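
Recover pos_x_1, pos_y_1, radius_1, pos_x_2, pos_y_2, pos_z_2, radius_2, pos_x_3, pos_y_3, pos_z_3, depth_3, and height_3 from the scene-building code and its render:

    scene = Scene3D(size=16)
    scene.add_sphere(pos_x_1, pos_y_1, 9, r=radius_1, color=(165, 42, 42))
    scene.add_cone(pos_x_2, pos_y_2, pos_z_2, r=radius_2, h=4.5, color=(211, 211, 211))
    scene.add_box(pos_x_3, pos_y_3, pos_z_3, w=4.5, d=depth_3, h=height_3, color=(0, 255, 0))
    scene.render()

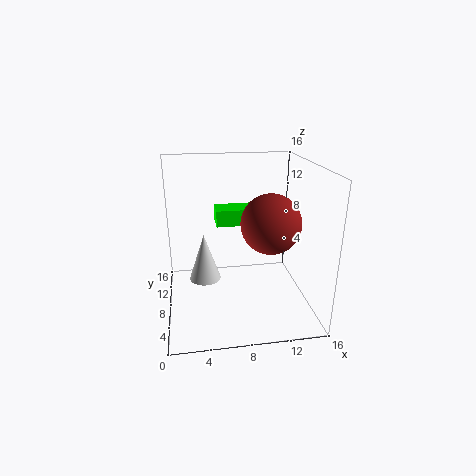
pos_x_1 = 12; pos_y_1 = 9; radius_1 = 3.5; pos_x_2 = 4; pos_y_2 = 3.5; pos_z_2 = 6; radius_2 = 1.5; pos_x_3 = 6; pos_y_3 = 11.5; pos_z_3 = 8; depth_3 = 3; height_3 = 2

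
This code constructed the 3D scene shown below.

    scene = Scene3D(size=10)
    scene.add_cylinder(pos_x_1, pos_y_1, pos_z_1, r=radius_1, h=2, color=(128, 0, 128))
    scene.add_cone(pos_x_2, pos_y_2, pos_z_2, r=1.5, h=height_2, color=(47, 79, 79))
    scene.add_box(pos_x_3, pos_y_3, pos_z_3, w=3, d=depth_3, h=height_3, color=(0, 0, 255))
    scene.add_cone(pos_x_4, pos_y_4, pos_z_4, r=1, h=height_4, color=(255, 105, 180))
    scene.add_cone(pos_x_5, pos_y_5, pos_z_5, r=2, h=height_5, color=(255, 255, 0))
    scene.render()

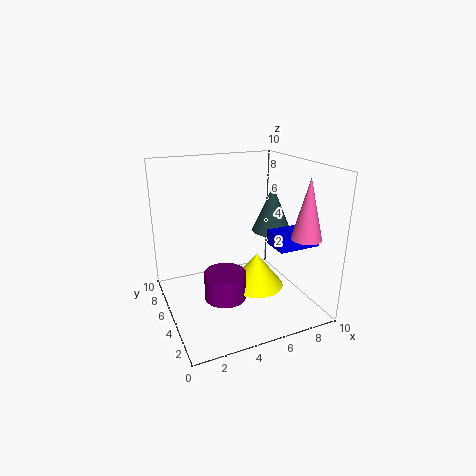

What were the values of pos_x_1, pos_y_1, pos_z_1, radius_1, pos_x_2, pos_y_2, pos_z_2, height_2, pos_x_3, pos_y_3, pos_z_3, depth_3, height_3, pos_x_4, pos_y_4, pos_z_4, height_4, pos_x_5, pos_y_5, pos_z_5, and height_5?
pos_x_1 = 4; pos_y_1 = 5; pos_z_1 = 0.5; radius_1 = 1.5; pos_x_2 = 8.5; pos_y_2 = 6.5; pos_z_2 = 4.5; height_2 = 3.5; pos_x_3 = 7; pos_y_3 = 2.5; pos_z_3 = 4.5; depth_3 = 2; height_3 = 1; pos_x_4 = 8.5; pos_y_4 = 2; pos_z_4 = 5.5; height_4 = 4; pos_x_5 = 6.5; pos_y_5 = 5; pos_z_5 = 1; height_5 = 2.5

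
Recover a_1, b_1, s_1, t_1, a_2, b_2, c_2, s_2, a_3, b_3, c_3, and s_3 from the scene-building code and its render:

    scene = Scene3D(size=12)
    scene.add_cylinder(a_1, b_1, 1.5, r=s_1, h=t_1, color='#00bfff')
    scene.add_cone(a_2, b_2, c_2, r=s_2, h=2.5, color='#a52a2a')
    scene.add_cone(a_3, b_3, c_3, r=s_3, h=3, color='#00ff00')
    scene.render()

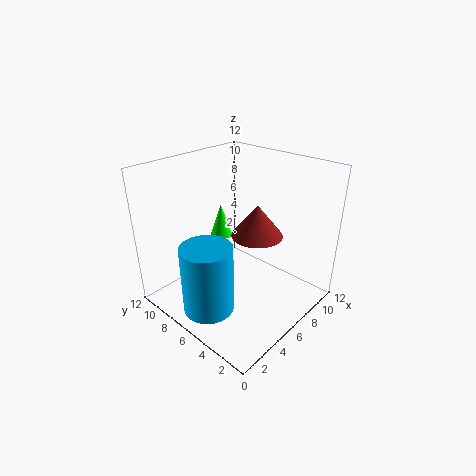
a_1 = 2; b_1 = 5.5; s_1 = 2; t_1 = 5.5; a_2 = 6; b_2 = 4; c_2 = 7; s_2 = 2; a_3 = 7.5; b_3 = 9.5; c_3 = 4.5; s_3 = 1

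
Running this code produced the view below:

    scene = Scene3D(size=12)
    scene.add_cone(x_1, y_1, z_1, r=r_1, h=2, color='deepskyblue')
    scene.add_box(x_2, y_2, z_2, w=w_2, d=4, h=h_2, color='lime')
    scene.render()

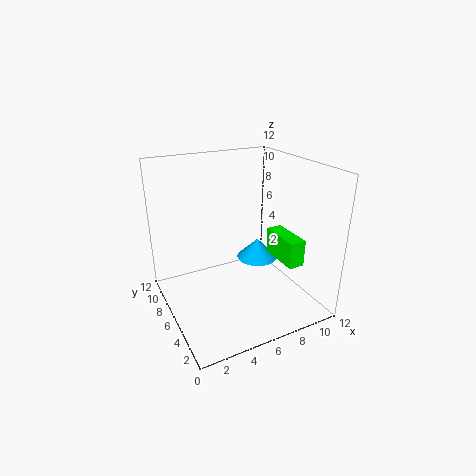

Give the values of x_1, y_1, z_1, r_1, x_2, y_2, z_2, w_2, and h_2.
x_1 = 10; y_1 = 9.5; z_1 = 1.5; r_1 = 2; x_2 = 10.5; y_2 = 4.5; z_2 = 2.5; w_2 = 1.5; h_2 = 2.5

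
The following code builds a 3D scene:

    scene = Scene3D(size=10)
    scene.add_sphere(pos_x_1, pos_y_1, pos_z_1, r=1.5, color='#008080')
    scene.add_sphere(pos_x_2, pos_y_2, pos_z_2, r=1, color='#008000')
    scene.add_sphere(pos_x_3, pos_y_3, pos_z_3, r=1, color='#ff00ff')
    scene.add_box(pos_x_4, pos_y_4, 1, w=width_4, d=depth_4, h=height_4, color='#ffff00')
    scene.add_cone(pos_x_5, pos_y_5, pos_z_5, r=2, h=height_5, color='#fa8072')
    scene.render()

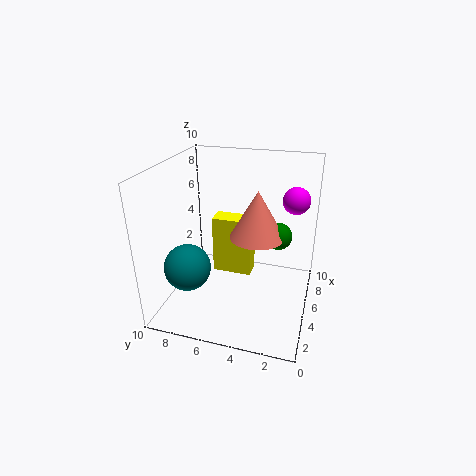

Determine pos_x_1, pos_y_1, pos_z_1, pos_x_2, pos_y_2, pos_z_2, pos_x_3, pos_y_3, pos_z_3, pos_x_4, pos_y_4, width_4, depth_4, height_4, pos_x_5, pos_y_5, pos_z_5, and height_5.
pos_x_1 = 2; pos_y_1 = 7.5; pos_z_1 = 4; pos_x_2 = 7; pos_y_2 = 2.5; pos_z_2 = 4.5; pos_x_3 = 8; pos_y_3 = 1.5; pos_z_3 = 7; pos_x_4 = 6.5; pos_y_4 = 4.5; width_4 = 1.5; depth_4 = 3; height_4 = 4.5; pos_x_5 = 6.5; pos_y_5 = 4; pos_z_5 = 4.5; height_5 = 3.5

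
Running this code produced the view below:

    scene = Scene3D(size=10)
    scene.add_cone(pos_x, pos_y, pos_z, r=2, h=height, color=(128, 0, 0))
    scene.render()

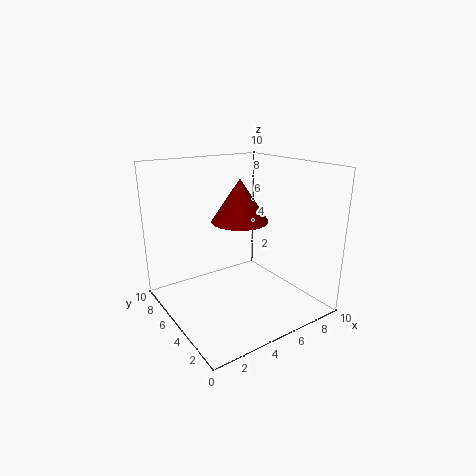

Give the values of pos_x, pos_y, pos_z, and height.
pos_x = 5.5, pos_y = 5.5, pos_z = 6, height = 3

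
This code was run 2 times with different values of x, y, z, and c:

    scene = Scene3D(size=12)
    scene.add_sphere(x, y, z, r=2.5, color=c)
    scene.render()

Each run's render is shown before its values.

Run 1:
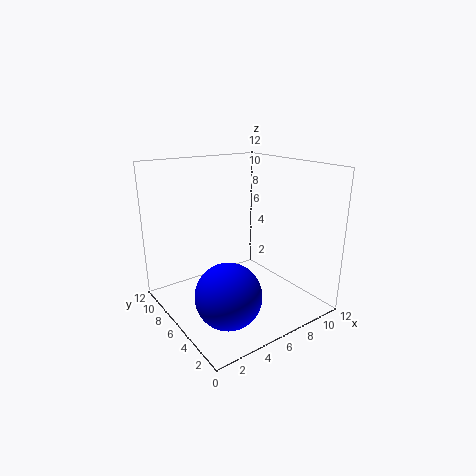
x = 3
y = 3
z = 3
c = 'blue'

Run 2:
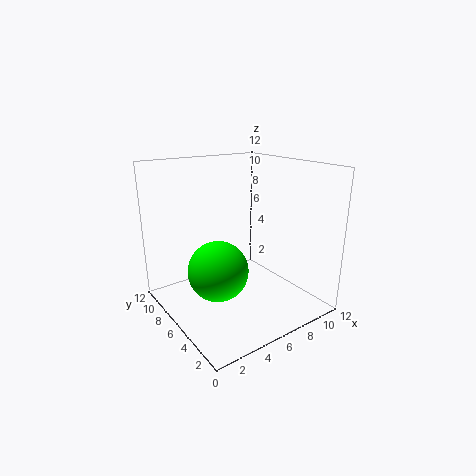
x = 4
y = 6
z = 3.5
c = 'lime'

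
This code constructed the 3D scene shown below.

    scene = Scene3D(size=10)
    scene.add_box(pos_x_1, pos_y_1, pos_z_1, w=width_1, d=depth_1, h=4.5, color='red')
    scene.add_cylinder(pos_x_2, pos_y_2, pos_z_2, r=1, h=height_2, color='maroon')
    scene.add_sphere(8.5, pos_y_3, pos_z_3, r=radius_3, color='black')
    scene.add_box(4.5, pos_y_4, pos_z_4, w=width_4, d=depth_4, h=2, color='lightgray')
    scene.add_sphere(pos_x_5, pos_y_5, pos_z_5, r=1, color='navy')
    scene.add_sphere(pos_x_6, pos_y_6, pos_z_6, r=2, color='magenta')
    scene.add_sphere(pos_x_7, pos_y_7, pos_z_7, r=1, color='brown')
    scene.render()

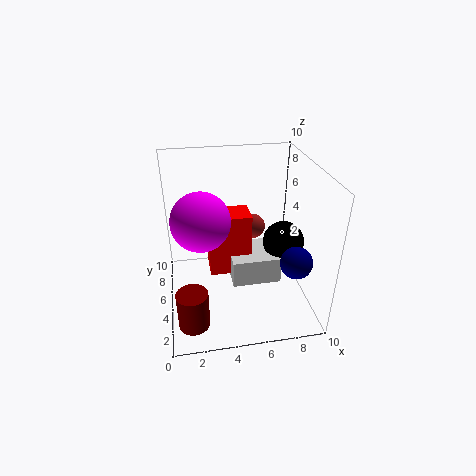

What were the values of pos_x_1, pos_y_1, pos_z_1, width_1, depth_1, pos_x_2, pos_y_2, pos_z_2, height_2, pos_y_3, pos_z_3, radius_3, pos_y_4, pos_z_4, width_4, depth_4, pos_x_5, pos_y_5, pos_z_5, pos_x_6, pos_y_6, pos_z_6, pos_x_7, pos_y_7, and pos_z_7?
pos_x_1 = 3, pos_y_1 = 5, pos_z_1 = 2, width_1 = 3, depth_1 = 2, pos_x_2 = 1.5, pos_y_2 = 1.5, pos_z_2 = 1, height_2 = 2.5, pos_y_3 = 5.5, pos_z_3 = 4, radius_3 = 1.5, pos_y_4 = 4, pos_z_4 = 1.5, width_4 = 3.5, depth_4 = 3, pos_x_5 = 8, pos_y_5 = 1.5, pos_z_5 = 5, pos_x_6 = 2.5, pos_y_6 = 5, pos_z_6 = 6.5, pos_x_7 = 7, pos_y_7 = 9, pos_z_7 = 3.5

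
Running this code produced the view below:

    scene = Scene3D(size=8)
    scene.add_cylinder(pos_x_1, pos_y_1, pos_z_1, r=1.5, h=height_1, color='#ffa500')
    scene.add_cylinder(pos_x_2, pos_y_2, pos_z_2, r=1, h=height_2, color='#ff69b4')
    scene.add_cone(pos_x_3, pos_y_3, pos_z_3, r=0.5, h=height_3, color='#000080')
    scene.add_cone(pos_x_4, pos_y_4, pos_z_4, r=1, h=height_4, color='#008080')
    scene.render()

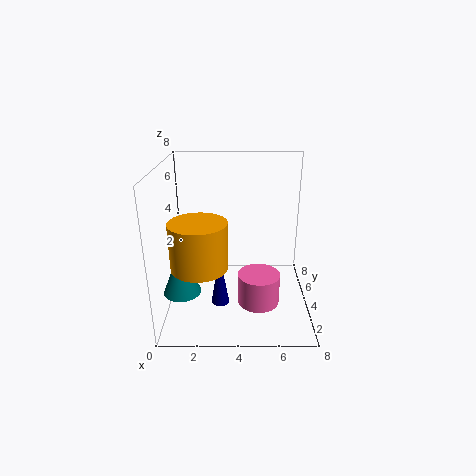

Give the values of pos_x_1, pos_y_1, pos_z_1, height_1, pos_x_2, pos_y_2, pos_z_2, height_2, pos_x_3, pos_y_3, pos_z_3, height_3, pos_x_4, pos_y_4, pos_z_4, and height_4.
pos_x_1 = 2; pos_y_1 = 2.5; pos_z_1 = 3; height_1 = 2.5; pos_x_2 = 5; pos_y_2 = 1; pos_z_2 = 2; height_2 = 1.5; pos_x_3 = 3; pos_y_3 = 3; pos_z_3 = 0.5; height_3 = 3; pos_x_4 = 1; pos_y_4 = 2.5; pos_z_4 = 1.5; height_4 = 2.5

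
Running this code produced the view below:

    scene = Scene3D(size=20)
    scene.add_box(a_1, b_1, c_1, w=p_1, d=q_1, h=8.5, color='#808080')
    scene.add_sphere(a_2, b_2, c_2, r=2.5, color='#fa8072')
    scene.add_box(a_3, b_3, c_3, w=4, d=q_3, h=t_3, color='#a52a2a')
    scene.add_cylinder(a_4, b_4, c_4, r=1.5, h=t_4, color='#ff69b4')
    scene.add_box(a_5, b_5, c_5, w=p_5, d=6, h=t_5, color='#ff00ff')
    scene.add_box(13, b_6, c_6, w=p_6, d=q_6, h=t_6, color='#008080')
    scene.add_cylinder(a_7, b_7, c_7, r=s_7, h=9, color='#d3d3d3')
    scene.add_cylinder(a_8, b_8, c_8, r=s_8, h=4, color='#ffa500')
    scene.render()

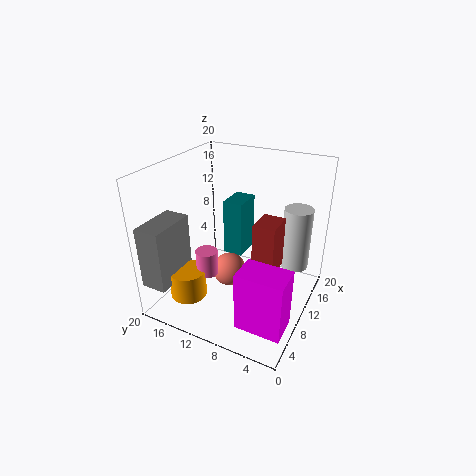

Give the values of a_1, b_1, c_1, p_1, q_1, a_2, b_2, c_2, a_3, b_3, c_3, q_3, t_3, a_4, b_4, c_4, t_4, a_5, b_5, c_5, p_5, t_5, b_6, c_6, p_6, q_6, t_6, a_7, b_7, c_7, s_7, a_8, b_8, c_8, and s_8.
a_1 = 0.5; b_1 = 16; c_1 = 5; p_1 = 6.5; q_1 = 3.5; a_2 = 11; b_2 = 12; c_2 = 3.5; a_3 = 8; b_3 = 4; c_3 = 6.5; q_3 = 3; t_3 = 7; a_4 = 6.5; b_4 = 13; c_4 = 5.5; t_4 = 3.5; a_5 = 2; b_5 = 0.5; c_5 = 2; p_5 = 4; t_5 = 8; b_6 = 11; c_6 = 5; p_6 = 4.5; q_6 = 3; t_6 = 8.5; a_7 = 14.5; b_7 = 3; c_7 = 5; s_7 = 2; a_8 = 4.5; b_8 = 15; c_8 = 2.5; s_8 = 2.5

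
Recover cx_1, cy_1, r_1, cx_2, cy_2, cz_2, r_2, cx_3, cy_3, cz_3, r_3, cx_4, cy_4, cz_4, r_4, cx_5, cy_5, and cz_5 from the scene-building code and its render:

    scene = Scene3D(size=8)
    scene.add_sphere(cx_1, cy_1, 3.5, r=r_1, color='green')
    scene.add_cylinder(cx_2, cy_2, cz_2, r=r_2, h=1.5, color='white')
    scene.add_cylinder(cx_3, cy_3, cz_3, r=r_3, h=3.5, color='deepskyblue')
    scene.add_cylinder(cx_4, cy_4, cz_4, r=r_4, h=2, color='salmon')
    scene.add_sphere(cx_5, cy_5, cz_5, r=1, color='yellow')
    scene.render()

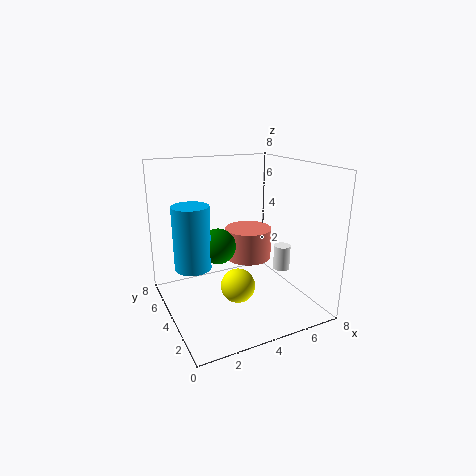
cx_1 = 3
cy_1 = 4.5
r_1 = 1
cx_2 = 7
cy_2 = 4
cz_2 = 1.5
r_2 = 0.5
cx_3 = 1.5
cy_3 = 4.5
cz_3 = 2.5
r_3 = 1
cx_4 = 6
cy_4 = 6.5
cz_4 = 1.5
r_4 = 1.5
cx_5 = 4
cy_5 = 4
cz_5 = 1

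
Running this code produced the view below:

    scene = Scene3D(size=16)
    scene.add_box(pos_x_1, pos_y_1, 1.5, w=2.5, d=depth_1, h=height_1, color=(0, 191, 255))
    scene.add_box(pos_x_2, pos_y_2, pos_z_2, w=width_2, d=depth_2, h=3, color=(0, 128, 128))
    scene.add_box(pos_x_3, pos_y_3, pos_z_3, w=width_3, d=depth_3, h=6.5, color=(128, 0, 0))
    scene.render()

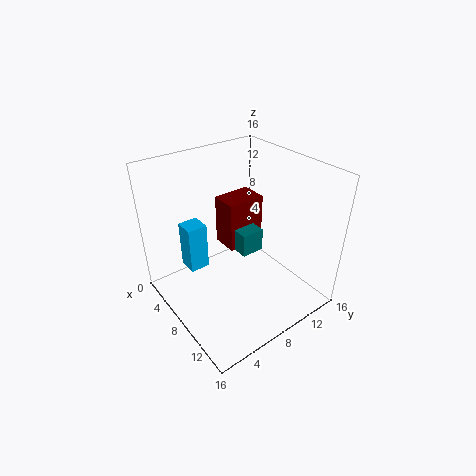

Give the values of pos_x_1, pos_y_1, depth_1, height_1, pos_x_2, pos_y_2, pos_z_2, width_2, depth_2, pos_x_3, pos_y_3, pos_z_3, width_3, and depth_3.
pos_x_1 = 0.5, pos_y_1 = 4.5, depth_1 = 2.5, height_1 = 6, pos_x_2 = 1, pos_y_2 = 10.5, pos_z_2 = 3, width_2 = 5, depth_2 = 3, pos_x_3 = 0.5, pos_y_3 = 10, pos_z_3 = 3, width_3 = 3.5, depth_3 = 5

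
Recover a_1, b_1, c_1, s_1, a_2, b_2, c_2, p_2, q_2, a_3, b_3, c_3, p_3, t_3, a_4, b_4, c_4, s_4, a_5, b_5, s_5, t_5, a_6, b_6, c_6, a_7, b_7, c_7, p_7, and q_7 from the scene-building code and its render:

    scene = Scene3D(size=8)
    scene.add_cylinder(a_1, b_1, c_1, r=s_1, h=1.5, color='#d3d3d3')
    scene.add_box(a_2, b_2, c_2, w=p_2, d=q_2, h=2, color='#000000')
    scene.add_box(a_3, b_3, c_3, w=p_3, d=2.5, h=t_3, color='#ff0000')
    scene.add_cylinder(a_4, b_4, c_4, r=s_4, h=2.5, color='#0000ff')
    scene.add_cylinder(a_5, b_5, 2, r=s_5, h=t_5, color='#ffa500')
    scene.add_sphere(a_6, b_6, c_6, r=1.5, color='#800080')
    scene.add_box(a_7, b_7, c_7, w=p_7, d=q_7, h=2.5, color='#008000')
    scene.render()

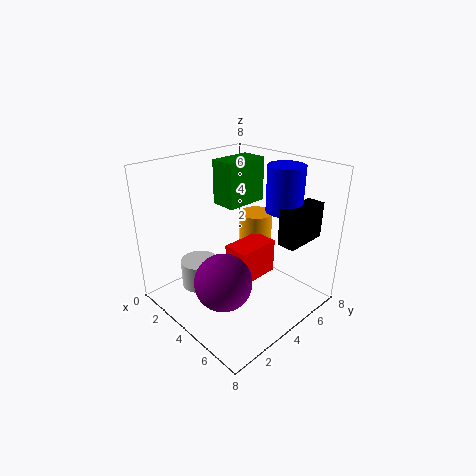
a_1 = 3
b_1 = 2
c_1 = 1.5
s_1 = 1
a_2 = 6
b_2 = 5
c_2 = 4
p_2 = 1
q_2 = 2.5
a_3 = 3.5
b_3 = 3.5
c_3 = 1.5
p_3 = 1.5
t_3 = 2
a_4 = 5.5
b_4 = 6
c_4 = 5.5
s_4 = 1
a_5 = 3
b_5 = 6.5
s_5 = 1
t_5 = 2.5
a_6 = 5
b_6 = 2
c_6 = 2.5
a_7 = 2
b_7 = 4
c_7 = 5.5
p_7 = 1.5
q_7 = 2.5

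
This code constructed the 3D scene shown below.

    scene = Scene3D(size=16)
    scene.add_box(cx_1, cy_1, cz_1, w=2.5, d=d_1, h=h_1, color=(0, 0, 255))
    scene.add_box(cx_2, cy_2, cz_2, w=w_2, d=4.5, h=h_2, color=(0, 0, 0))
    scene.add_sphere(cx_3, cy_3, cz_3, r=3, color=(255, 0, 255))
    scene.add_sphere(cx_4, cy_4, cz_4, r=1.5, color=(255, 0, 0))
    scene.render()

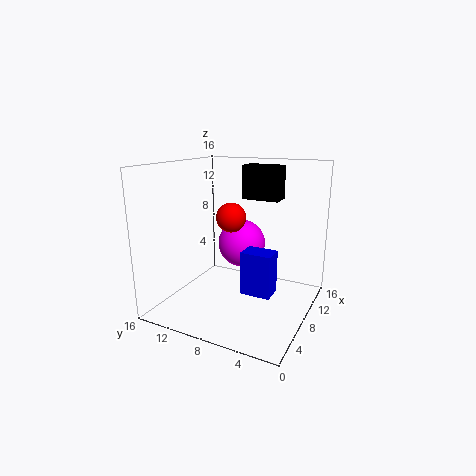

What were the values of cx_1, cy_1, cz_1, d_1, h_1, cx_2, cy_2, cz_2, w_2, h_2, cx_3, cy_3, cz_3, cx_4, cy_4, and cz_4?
cx_1 = 7.5; cy_1 = 4; cz_1 = 1.5; d_1 = 3.5; h_1 = 5; cx_2 = 12; cy_2 = 5; cz_2 = 11.5; w_2 = 2.5; h_2 = 4; cx_3 = 13; cy_3 = 10; cz_3 = 5.5; cx_4 = 5.5; cy_4 = 7.5; cz_4 = 11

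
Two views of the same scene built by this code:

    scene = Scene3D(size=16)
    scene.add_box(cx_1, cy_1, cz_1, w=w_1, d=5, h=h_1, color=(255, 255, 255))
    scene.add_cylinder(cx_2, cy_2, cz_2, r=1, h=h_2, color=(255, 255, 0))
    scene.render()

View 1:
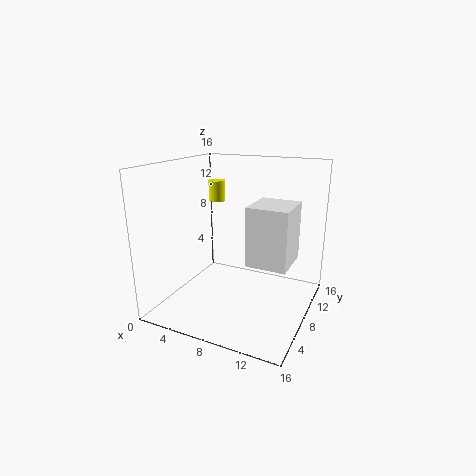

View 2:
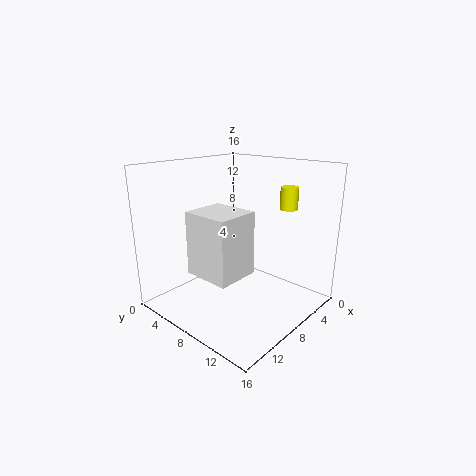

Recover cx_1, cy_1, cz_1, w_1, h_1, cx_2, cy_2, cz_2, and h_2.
cx_1 = 9.5; cy_1 = 6.5; cz_1 = 5.5; w_1 = 4.5; h_1 = 6.5; cx_2 = 3.5; cy_2 = 11.5; cz_2 = 11; h_2 = 2.5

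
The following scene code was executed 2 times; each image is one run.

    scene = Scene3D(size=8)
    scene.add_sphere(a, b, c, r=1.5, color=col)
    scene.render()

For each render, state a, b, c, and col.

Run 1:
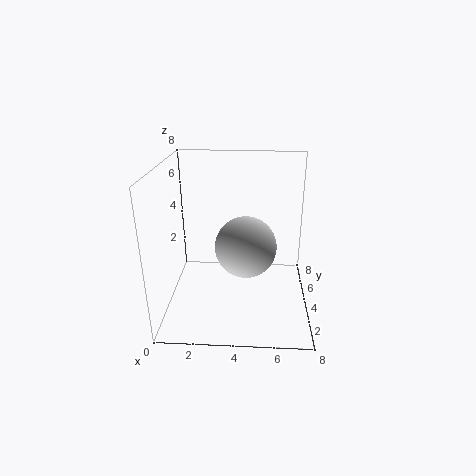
a = 4.5; b = 2; c = 4.5; col = 'lightgray'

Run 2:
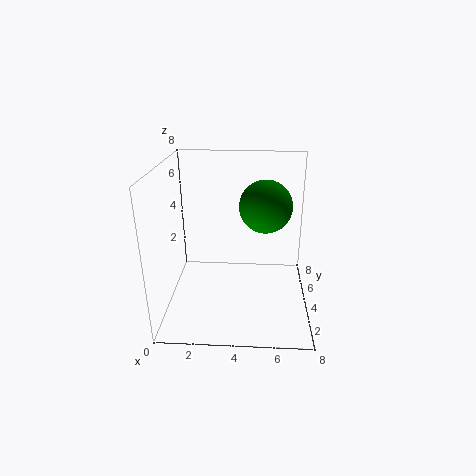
a = 5.5; b = 5; c = 5.5; col = 'green'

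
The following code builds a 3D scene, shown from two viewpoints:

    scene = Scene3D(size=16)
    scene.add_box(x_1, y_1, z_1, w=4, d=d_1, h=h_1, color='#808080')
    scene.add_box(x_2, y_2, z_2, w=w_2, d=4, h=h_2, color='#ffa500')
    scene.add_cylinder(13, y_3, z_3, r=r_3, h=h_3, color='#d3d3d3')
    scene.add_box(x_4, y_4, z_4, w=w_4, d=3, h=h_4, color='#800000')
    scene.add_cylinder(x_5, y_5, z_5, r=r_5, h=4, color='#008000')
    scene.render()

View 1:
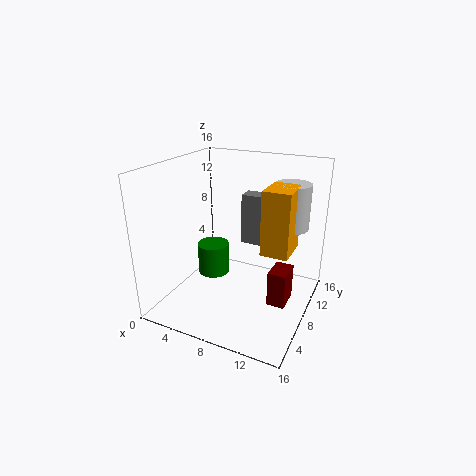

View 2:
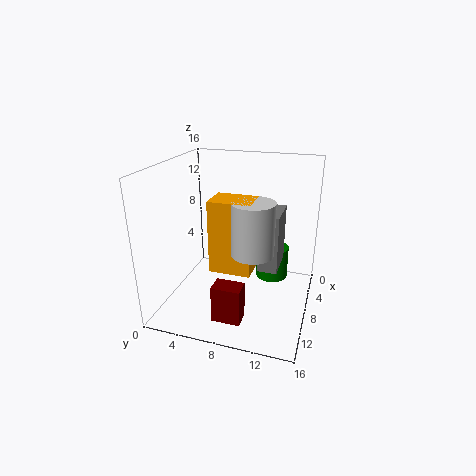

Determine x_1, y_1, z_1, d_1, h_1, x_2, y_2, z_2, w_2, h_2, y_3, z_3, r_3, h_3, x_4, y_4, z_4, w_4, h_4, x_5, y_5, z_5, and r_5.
x_1 = 7, y_1 = 11, z_1 = 6, d_1 = 2, h_1 = 6, x_2 = 11, y_2 = 7, z_2 = 7, w_2 = 3, h_2 = 7, y_3 = 11, z_3 = 9, r_3 = 2, h_3 = 5, x_4 = 12, y_4 = 7, z_4 = 1, w_4 = 2, h_4 = 4, x_5 = 3, y_5 = 11, z_5 = 1, r_5 = 2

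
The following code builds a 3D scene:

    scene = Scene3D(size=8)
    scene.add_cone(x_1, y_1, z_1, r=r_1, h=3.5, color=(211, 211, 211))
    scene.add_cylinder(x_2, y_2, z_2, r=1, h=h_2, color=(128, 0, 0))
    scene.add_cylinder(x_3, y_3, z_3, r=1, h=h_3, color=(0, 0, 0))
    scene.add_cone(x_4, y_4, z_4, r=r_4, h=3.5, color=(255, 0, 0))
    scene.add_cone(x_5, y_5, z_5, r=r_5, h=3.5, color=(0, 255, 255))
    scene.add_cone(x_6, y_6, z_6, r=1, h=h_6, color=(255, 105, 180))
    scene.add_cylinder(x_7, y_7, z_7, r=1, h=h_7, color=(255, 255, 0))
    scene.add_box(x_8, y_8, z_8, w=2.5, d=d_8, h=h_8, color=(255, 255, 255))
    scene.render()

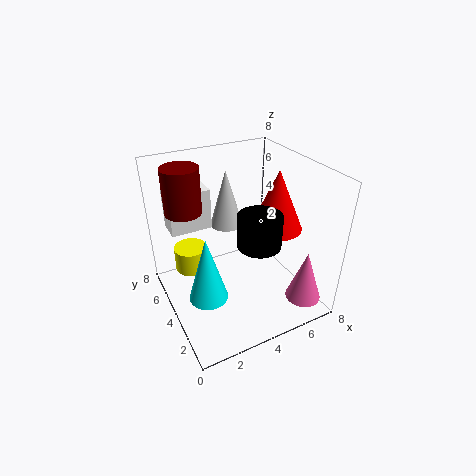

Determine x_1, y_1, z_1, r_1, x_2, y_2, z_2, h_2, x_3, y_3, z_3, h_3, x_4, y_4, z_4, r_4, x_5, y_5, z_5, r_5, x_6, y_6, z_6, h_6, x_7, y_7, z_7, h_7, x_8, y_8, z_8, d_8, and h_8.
x_1 = 4.5, y_1 = 6.5, z_1 = 3.5, r_1 = 1, x_2 = 1.5, y_2 = 5.5, z_2 = 5.5, h_2 = 2.5, x_3 = 3.5, y_3 = 1, z_3 = 5.5, h_3 = 1.5, x_4 = 6.5, y_4 = 4, z_4 = 4, r_4 = 1.5, x_5 = 1.5, y_5 = 2.5, z_5 = 2, r_5 = 1, x_6 = 7, y_6 = 1.5, z_6 = 0.5, h_6 = 3, x_7 = 2, y_7 = 6.5, z_7 = 1, h_7 = 1.5, x_8 = 1, y_8 = 6.5, z_8 = 3.5, d_8 = 1.5, h_8 = 2.5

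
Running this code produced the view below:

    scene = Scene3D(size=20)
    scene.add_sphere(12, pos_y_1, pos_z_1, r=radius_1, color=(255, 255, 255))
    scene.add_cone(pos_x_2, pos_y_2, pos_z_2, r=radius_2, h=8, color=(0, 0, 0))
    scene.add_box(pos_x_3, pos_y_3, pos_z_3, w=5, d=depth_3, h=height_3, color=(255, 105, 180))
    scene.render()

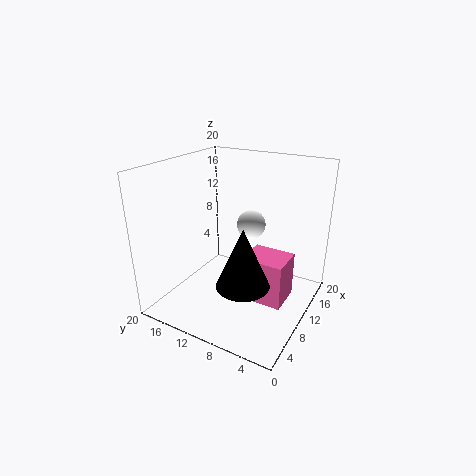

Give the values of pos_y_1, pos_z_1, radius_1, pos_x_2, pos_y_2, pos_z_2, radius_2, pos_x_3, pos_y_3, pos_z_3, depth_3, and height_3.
pos_y_1 = 9; pos_z_1 = 11.5; radius_1 = 2; pos_x_2 = 6; pos_y_2 = 7; pos_z_2 = 5.5; radius_2 = 3.5; pos_x_3 = 9; pos_y_3 = 3; pos_z_3 = 1; depth_3 = 6; height_3 = 6.5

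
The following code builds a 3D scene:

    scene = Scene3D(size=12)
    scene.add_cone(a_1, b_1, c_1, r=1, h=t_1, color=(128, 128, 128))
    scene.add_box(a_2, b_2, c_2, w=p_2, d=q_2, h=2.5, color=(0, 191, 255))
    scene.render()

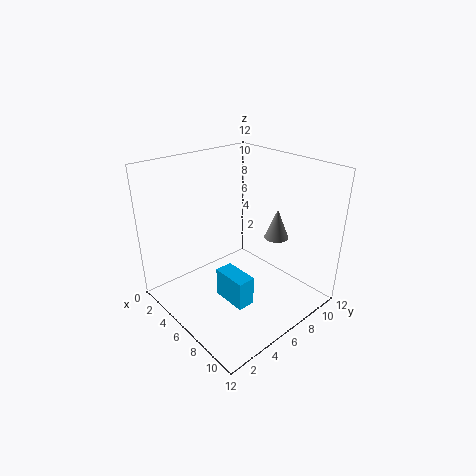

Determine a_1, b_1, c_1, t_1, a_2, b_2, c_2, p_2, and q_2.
a_1 = 8
b_1 = 8.5
c_1 = 6
t_1 = 2.5
a_2 = 5.5
b_2 = 4
c_2 = 1
p_2 = 3
q_2 = 1.5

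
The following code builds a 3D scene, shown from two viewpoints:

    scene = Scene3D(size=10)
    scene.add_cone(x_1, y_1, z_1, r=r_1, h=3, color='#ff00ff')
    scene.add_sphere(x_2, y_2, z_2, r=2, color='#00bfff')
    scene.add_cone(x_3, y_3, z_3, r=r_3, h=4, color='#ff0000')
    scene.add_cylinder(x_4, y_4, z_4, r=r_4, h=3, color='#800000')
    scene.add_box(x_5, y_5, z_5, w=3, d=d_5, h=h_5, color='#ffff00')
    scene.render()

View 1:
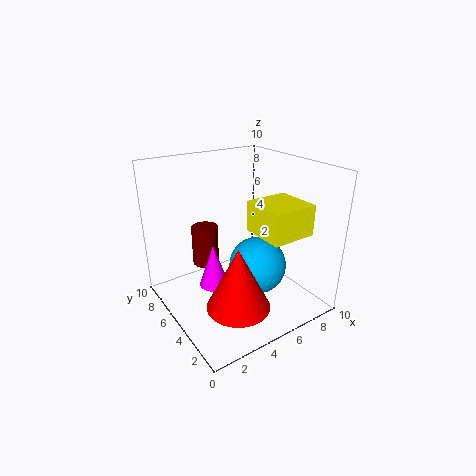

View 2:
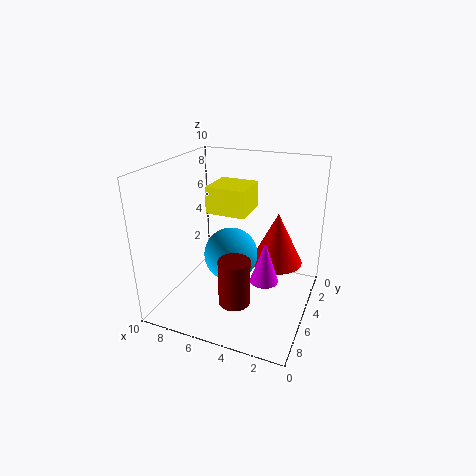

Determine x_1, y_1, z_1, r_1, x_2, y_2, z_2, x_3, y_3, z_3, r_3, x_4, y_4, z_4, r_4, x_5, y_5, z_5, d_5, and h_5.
x_1 = 3; y_1 = 5; z_1 = 2; r_1 = 1; x_2 = 6; y_2 = 4; z_2 = 3; x_3 = 3; y_3 = 2; z_3 = 2; r_3 = 2; x_4 = 4; y_4 = 8; z_4 = 2; r_4 = 1; x_5 = 5; y_5 = 1; z_5 = 6; d_5 = 3; h_5 = 2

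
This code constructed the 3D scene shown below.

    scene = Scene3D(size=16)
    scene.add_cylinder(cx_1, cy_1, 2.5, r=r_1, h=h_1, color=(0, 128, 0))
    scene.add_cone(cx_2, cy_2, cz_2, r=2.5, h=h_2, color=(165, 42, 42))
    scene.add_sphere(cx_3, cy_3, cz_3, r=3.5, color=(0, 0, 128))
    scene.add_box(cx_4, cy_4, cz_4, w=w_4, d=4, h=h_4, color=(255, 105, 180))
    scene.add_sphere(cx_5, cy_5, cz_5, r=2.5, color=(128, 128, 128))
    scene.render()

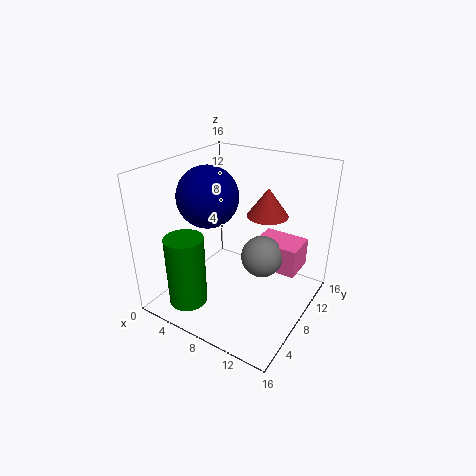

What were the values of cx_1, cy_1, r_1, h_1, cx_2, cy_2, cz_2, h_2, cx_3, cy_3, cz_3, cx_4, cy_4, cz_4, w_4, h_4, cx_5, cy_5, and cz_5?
cx_1 = 5.5; cy_1 = 2; r_1 = 2; h_1 = 7.5; cx_2 = 9; cy_2 = 13; cz_2 = 9; h_2 = 3.5; cx_3 = 4; cy_3 = 8; cz_3 = 12; cx_4 = 8; cy_4 = 11.5; cz_4 = 2.5; w_4 = 5.5; h_4 = 3.5; cx_5 = 9.5; cy_5 = 11; cz_5 = 4.5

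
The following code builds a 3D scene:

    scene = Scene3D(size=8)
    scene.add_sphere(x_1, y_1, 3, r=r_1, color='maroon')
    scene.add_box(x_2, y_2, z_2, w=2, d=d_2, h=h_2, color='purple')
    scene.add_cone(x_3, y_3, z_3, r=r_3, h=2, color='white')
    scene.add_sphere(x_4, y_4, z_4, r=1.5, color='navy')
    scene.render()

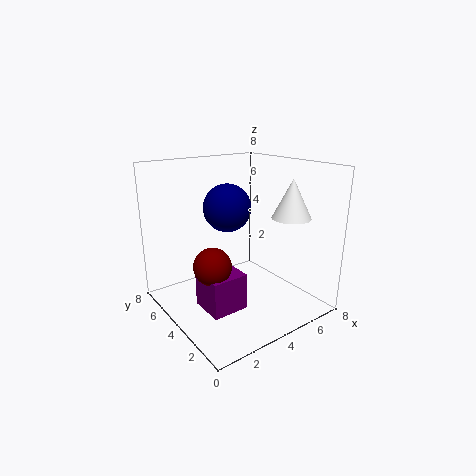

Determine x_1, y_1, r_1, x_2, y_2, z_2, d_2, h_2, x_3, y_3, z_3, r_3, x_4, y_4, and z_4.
x_1 = 2; y_1 = 3.5; r_1 = 1; x_2 = 1.5; y_2 = 2.5; z_2 = 0.5; d_2 = 2; h_2 = 2; x_3 = 5.5; y_3 = 1.5; z_3 = 5.5; r_3 = 1; x_4 = 5; y_4 = 6.5; z_4 = 5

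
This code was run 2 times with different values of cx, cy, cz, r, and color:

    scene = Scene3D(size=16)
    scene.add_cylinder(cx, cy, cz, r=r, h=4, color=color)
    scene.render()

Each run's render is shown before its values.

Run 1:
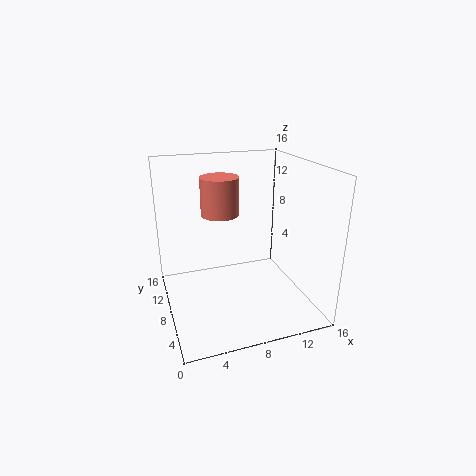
cx = 6; cy = 8; cz = 11; r = 2; color = 'salmon'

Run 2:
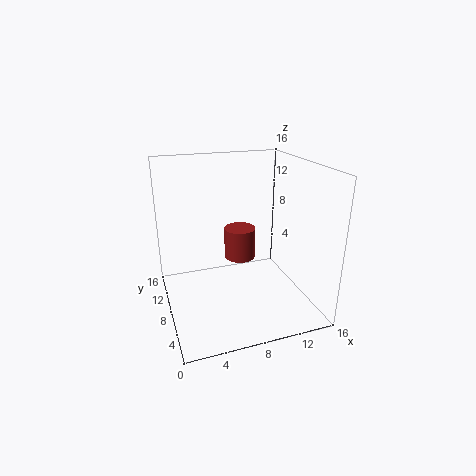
cx = 10; cy = 13; cz = 3; r = 2; color = 'brown'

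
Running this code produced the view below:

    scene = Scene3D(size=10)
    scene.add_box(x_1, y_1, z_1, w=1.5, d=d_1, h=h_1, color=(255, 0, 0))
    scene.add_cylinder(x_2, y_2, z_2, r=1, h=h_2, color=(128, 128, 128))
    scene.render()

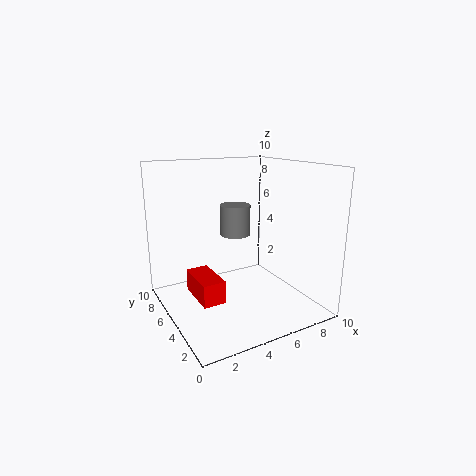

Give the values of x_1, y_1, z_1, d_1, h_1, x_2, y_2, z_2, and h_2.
x_1 = 1.5; y_1 = 3; z_1 = 1.5; d_1 = 3; h_1 = 1.5; x_2 = 4.5; y_2 = 4.5; z_2 = 5.5; h_2 = 2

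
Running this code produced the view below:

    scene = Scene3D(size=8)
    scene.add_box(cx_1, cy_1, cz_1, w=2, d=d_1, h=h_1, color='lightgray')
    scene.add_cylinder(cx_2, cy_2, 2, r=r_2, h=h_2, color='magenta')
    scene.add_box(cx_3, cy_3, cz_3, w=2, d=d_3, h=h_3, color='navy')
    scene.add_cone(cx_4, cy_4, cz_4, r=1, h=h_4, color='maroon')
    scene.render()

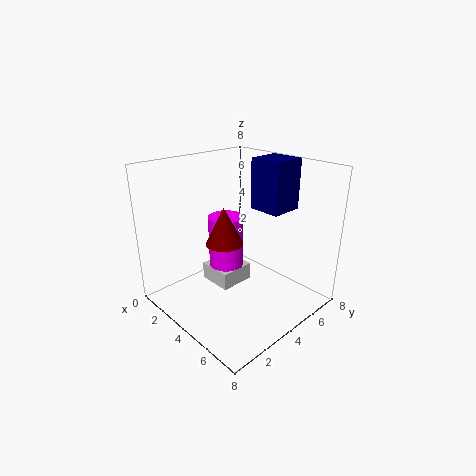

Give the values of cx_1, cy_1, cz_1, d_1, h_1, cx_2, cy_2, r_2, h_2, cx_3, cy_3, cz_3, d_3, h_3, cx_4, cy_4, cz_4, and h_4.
cx_1 = 2, cy_1 = 3, cz_1 = 1, d_1 = 2, h_1 = 1, cx_2 = 3, cy_2 = 4, r_2 = 1, h_2 = 3, cx_3 = 3, cy_3 = 6, cz_3 = 5, d_3 = 2, h_3 = 3, cx_4 = 4, cy_4 = 3, cz_4 = 4, h_4 = 2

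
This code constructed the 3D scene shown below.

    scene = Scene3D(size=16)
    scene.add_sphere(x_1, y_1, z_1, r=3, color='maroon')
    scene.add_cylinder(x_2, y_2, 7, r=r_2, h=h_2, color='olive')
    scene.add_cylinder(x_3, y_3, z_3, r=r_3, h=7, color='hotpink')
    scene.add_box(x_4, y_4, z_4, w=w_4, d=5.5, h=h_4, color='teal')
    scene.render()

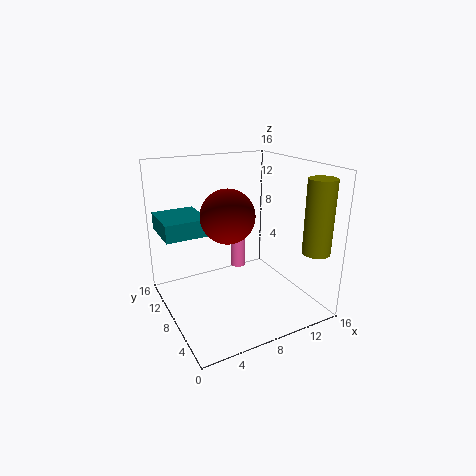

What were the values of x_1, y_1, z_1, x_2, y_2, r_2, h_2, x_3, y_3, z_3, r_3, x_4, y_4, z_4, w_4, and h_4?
x_1 = 7; y_1 = 8.5; z_1 = 10.5; x_2 = 14.5; y_2 = 2.5; r_2 = 1.5; h_2 = 8; x_3 = 11.5; y_3 = 14.5; z_3 = 1; r_3 = 1; x_4 = 0.5; y_4 = 10; z_4 = 8; w_4 = 5; h_4 = 2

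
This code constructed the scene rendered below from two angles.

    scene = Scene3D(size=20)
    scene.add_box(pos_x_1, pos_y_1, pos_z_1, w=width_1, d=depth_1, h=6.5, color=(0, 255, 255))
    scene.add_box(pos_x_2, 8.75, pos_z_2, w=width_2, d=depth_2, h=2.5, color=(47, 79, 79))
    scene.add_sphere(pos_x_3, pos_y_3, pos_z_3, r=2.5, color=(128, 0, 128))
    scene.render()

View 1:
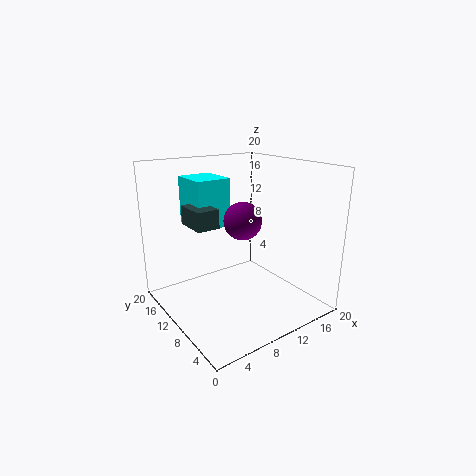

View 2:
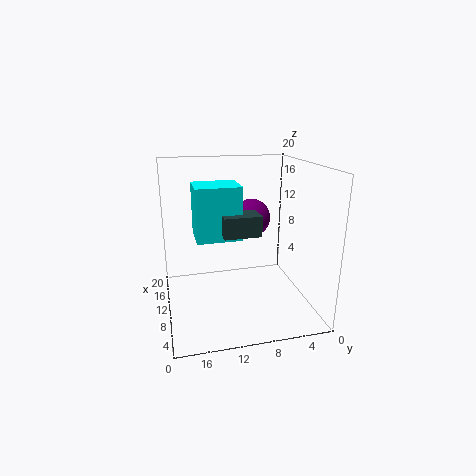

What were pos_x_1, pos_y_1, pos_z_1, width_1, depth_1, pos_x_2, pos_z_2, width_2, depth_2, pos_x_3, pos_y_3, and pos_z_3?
pos_x_1 = 4.5
pos_y_1 = 10.75
pos_z_1 = 11.75
width_1 = 4.75
depth_1 = 5.5
pos_x_2 = 3.25
pos_z_2 = 12.5
width_2 = 3
depth_2 = 4.5
pos_x_3 = 9.5
pos_y_3 = 8.25
pos_z_3 = 13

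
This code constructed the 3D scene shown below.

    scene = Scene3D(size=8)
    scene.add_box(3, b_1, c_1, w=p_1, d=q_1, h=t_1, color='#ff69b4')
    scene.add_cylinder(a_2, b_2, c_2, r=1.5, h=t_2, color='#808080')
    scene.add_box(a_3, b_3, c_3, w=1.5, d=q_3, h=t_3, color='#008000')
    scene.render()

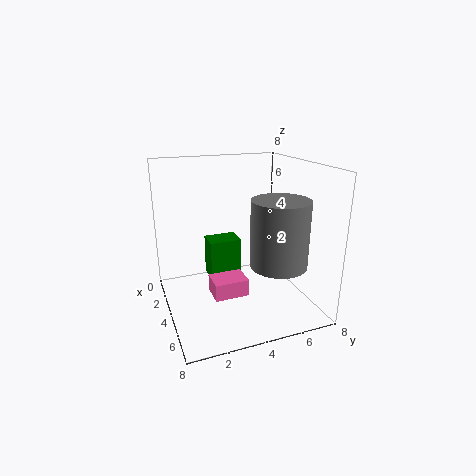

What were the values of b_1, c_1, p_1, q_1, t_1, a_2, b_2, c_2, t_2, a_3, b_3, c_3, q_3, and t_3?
b_1 = 2.5; c_1 = 0.5; p_1 = 1.5; q_1 = 2; t_1 = 1; a_2 = 6; b_2 = 5.5; c_2 = 3; t_2 = 3.5; a_3 = 0.5; b_3 = 3; c_3 = 0.5; q_3 = 2; t_3 = 2.5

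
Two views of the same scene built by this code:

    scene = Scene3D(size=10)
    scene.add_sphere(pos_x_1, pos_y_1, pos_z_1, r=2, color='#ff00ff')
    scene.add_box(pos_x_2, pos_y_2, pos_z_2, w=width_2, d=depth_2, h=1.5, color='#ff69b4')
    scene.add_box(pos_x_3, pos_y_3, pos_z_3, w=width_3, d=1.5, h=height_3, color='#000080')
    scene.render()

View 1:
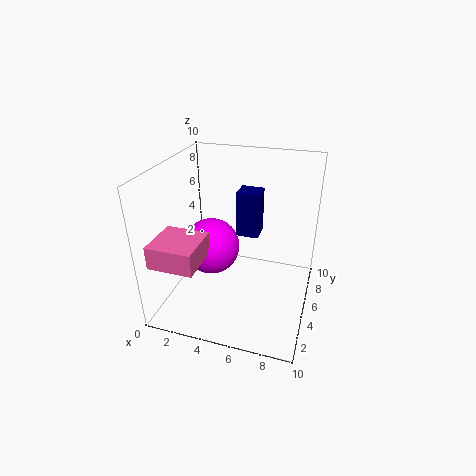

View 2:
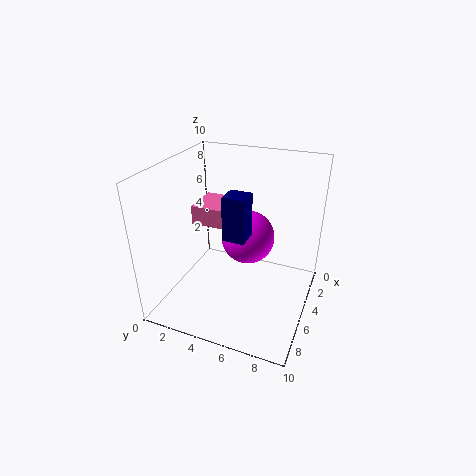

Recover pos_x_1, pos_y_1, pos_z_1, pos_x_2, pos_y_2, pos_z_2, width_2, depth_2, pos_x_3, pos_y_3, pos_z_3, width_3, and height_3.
pos_x_1 = 3
pos_y_1 = 5
pos_z_1 = 4
pos_x_2 = 0.5
pos_y_2 = 0.5
pos_z_2 = 4.5
width_2 = 3
depth_2 = 3
pos_x_3 = 5
pos_y_3 = 4.5
pos_z_3 = 5.5
width_3 = 1.5
height_3 = 3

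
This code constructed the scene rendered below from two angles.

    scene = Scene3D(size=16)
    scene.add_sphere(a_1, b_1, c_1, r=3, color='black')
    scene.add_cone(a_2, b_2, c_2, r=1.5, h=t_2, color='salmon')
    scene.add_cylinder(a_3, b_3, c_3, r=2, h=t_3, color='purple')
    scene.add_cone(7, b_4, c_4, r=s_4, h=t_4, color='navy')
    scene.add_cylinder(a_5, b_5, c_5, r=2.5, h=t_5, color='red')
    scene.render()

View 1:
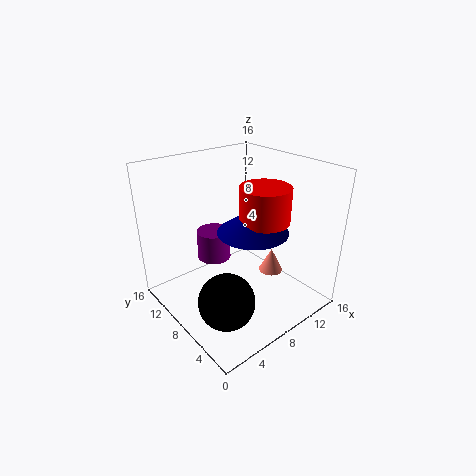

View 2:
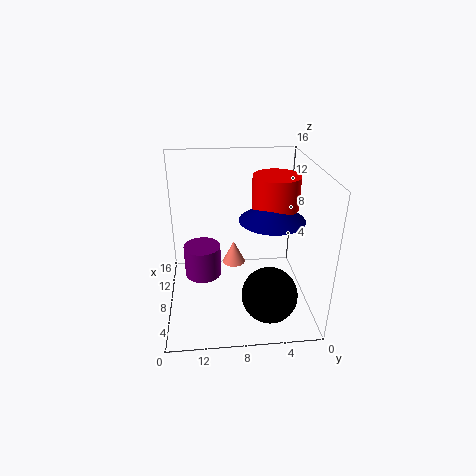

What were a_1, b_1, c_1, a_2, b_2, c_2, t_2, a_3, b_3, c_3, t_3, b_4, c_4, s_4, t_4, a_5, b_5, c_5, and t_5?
a_1 = 4
b_1 = 5
c_1 = 3
a_2 = 13.5
b_2 = 8
c_2 = 1.5
t_2 = 3
a_3 = 7.5
b_3 = 12
c_3 = 4
t_3 = 3.5
b_4 = 4.5
c_4 = 10.5
s_4 = 3.5
t_4 = 2.5
a_5 = 8
b_5 = 4
c_5 = 11.5
t_5 = 3.5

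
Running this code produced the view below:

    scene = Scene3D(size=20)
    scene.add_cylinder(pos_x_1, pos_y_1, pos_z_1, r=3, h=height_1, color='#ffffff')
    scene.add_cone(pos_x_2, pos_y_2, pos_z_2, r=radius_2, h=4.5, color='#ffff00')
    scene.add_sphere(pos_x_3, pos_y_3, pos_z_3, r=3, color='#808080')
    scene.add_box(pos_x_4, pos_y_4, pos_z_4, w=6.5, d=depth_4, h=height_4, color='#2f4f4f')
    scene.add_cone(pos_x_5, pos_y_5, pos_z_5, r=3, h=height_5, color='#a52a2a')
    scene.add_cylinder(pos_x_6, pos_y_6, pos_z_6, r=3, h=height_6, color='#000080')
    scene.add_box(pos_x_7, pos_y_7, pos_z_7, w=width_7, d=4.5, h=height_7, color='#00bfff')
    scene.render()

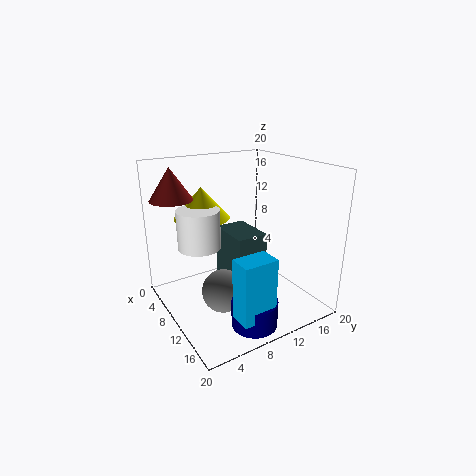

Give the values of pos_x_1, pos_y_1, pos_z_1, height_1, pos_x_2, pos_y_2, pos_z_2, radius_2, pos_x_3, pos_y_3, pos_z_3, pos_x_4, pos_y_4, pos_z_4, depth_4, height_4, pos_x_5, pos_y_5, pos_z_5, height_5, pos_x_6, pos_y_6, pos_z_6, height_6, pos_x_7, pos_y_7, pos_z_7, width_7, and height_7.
pos_x_1 = 7, pos_y_1 = 5.5, pos_z_1 = 8.5, height_1 = 5.5, pos_x_2 = 5, pos_y_2 = 7, pos_z_2 = 12, radius_2 = 4, pos_x_3 = 11, pos_y_3 = 7, pos_z_3 = 3, pos_x_4 = 5.5, pos_y_4 = 9, pos_z_4 = 2, depth_4 = 4.5, height_4 = 8.5, pos_x_5 = 4, pos_y_5 = 3, pos_z_5 = 15, height_5 = 4.5, pos_x_6 = 16.5, pos_y_6 = 8.5, pos_z_6 = 0.5, height_6 = 3.5, pos_x_7 = 16, pos_y_7 = 5.5, pos_z_7 = 2.5, width_7 = 3, height_7 = 8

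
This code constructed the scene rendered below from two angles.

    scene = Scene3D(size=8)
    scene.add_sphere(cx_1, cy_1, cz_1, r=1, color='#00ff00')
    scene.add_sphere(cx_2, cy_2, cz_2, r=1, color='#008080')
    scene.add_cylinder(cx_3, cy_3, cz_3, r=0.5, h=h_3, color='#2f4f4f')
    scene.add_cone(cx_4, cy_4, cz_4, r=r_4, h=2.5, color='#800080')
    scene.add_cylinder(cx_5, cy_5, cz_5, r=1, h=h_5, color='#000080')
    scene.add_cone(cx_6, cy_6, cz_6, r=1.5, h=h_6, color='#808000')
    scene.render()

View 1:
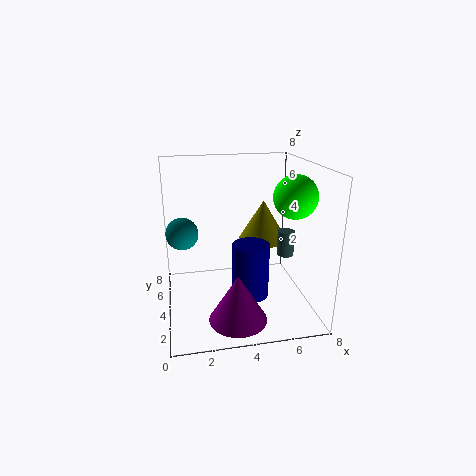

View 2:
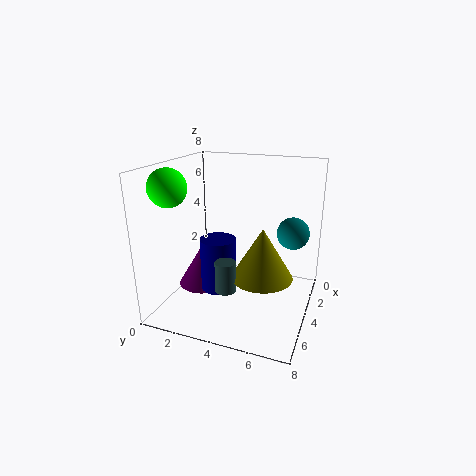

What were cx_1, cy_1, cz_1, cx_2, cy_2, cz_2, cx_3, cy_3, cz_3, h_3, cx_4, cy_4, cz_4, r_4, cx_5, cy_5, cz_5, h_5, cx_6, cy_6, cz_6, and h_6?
cx_1 = 6; cy_1 = 1; cz_1 = 7; cx_2 = 1; cy_2 = 6.5; cz_2 = 3.5; cx_3 = 7; cy_3 = 4.5; cz_3 = 2.5; h_3 = 1.5; cx_4 = 3.5; cy_4 = 1.5; cz_4 = 0.5; r_4 = 1.5; cx_5 = 4.5; cy_5 = 3; cz_5 = 1; h_5 = 3; cx_6 = 6; cy_6 = 6; cz_6 = 3; h_6 = 2.5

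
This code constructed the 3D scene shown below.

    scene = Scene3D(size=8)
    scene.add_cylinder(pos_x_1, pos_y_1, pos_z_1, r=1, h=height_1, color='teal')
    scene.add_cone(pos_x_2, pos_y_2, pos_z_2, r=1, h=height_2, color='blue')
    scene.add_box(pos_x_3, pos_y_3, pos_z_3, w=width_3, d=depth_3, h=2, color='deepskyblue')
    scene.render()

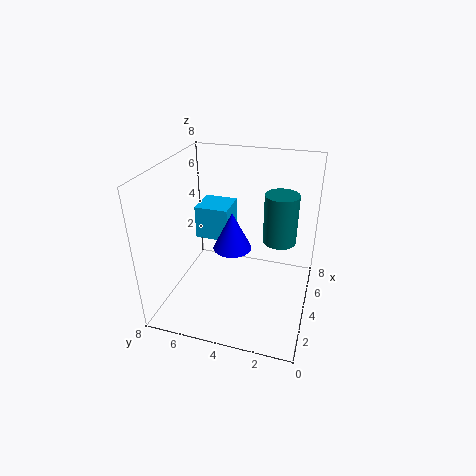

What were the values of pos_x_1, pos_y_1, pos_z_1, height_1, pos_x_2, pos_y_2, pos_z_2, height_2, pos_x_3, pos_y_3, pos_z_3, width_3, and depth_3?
pos_x_1 = 6, pos_y_1 = 2, pos_z_1 = 3, height_1 = 3, pos_x_2 = 3, pos_y_2 = 4, pos_z_2 = 4, height_2 = 2, pos_x_3 = 5, pos_y_3 = 5, pos_z_3 = 3, width_3 = 2, depth_3 = 2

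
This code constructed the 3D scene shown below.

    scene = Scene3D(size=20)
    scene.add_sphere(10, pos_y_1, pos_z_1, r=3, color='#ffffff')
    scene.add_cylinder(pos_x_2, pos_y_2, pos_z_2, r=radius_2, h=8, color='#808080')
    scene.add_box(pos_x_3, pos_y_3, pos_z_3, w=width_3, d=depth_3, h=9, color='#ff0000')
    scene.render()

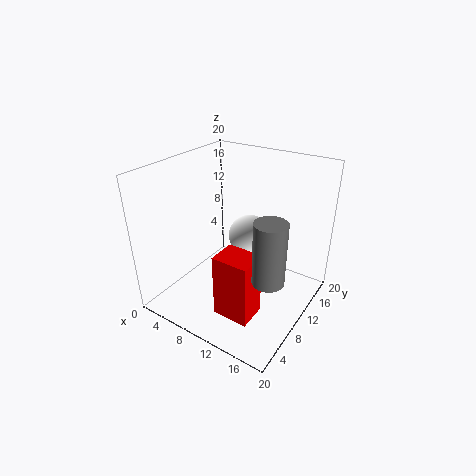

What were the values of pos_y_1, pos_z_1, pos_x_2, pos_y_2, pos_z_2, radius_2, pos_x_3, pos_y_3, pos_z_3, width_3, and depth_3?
pos_y_1 = 13, pos_z_1 = 9, pos_x_2 = 17, pos_y_2 = 6, pos_z_2 = 8, radius_2 = 2, pos_x_3 = 10, pos_y_3 = 4, pos_z_3 = 1, width_3 = 5, depth_3 = 4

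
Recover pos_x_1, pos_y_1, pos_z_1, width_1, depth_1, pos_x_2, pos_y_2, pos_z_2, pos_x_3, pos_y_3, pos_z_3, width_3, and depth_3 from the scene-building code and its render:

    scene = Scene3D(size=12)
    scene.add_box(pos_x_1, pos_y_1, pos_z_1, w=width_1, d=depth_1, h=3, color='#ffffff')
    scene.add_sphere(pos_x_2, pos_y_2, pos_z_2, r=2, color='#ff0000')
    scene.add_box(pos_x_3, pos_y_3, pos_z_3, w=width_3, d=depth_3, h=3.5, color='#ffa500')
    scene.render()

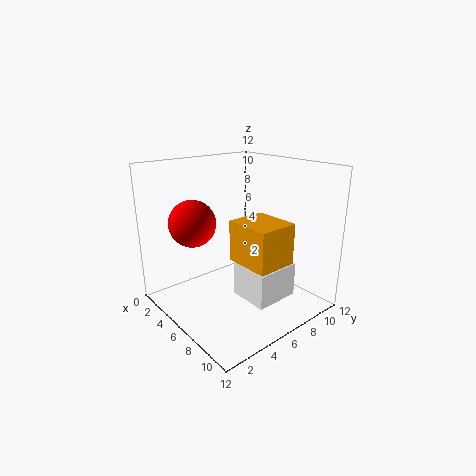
pos_x_1 = 5.5; pos_y_1 = 6; pos_z_1 = 0.5; width_1 = 3.5; depth_1 = 4; pos_x_2 = 3; pos_y_2 = 3.5; pos_z_2 = 7; pos_x_3 = 5.5; pos_y_3 = 5.5; pos_z_3 = 4; width_3 = 4; depth_3 = 3.5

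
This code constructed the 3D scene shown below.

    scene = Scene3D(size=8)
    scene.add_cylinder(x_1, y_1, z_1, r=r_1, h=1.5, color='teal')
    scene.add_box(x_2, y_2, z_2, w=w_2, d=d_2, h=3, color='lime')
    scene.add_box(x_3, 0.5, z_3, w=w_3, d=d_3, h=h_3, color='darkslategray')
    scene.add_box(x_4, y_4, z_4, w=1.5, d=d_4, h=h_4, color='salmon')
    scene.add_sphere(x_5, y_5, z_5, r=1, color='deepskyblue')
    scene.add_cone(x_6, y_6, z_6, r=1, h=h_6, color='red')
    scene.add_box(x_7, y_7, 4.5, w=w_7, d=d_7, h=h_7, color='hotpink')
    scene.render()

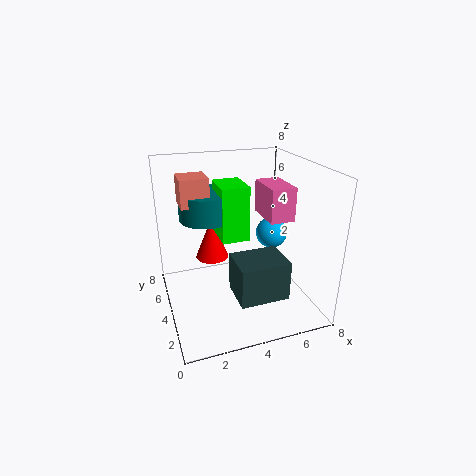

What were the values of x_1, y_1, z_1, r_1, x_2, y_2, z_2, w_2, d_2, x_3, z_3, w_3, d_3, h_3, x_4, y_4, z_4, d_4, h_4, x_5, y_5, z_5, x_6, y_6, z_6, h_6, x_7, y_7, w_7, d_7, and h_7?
x_1 = 2.5
y_1 = 5
z_1 = 5
r_1 = 1.5
x_2 = 3
y_2 = 3.5
z_2 = 4
w_2 = 1.5
d_2 = 2
x_3 = 3
z_3 = 2
w_3 = 2.5
d_3 = 2
h_3 = 2
x_4 = 1
y_4 = 4
z_4 = 6
d_4 = 1.5
h_4 = 1.5
x_5 = 7
y_5 = 6
z_5 = 3
x_6 = 3
y_6 = 6
z_6 = 2
h_6 = 2.5
x_7 = 6
y_7 = 4
w_7 = 1.5
d_7 = 2.5
h_7 = 2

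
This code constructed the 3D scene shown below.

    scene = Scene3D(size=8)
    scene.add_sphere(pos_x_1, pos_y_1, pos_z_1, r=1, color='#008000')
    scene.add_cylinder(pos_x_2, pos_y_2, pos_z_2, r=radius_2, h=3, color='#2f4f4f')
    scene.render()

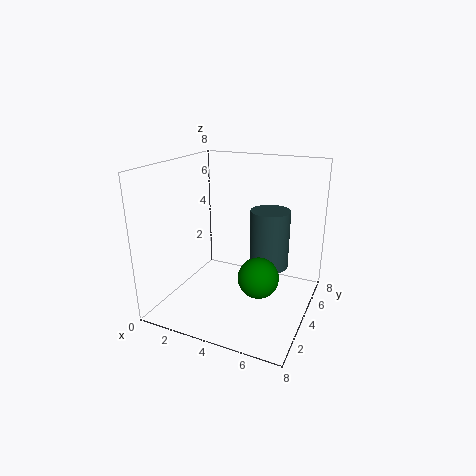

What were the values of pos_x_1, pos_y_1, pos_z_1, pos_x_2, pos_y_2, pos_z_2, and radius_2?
pos_x_1 = 6; pos_y_1 = 2; pos_z_1 = 3; pos_x_2 = 6; pos_y_2 = 3.5; pos_z_2 = 3; radius_2 = 1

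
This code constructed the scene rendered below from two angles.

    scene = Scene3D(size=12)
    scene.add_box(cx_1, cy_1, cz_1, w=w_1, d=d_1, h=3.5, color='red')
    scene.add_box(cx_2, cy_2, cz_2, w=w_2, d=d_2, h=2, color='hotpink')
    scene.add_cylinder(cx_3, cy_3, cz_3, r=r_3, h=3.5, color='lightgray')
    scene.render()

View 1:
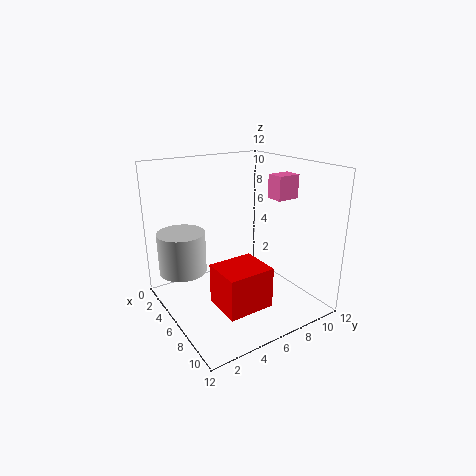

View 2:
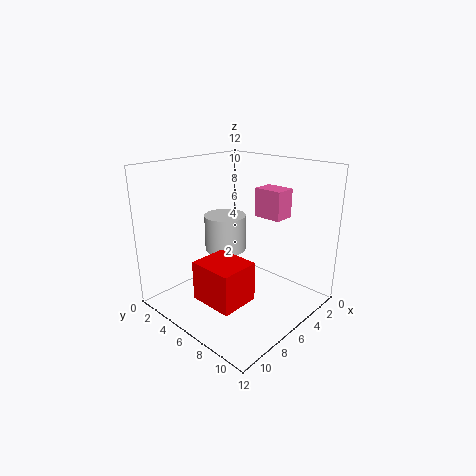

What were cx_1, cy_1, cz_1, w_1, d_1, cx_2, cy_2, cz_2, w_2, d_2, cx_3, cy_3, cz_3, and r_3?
cx_1 = 5.5
cy_1 = 3.5
cz_1 = 0.5
w_1 = 3.5
d_1 = 4
cx_2 = 6
cy_2 = 9
cz_2 = 9
w_2 = 1.5
d_2 = 2
cx_3 = 3.5
cy_3 = 2
cz_3 = 3
r_3 = 2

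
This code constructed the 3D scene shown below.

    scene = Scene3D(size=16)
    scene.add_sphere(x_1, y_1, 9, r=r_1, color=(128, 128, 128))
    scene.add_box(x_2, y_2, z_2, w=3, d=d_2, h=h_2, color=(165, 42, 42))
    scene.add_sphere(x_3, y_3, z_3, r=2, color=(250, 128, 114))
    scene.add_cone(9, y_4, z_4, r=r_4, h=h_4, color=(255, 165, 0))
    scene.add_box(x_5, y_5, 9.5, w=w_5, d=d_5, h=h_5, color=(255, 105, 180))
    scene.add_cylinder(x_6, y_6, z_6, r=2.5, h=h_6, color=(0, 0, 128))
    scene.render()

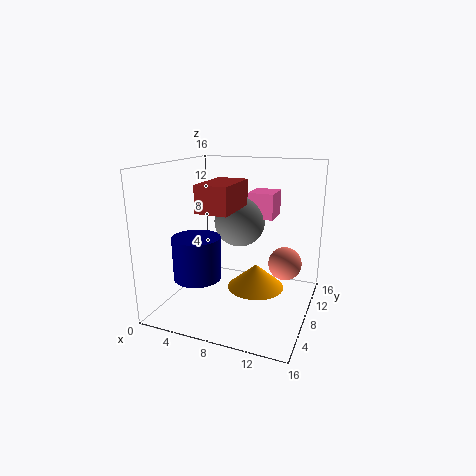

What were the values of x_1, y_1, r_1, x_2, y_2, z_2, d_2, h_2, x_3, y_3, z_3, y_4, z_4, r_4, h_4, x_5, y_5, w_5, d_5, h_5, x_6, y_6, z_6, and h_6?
x_1 = 7; y_1 = 11; r_1 = 3; x_2 = 7; y_2 = 0.5; z_2 = 12.5; d_2 = 5; h_2 = 2.5; x_3 = 12.5; y_3 = 12; z_3 = 4; y_4 = 11.5; z_4 = 0.5; r_4 = 3.5; h_4 = 3; x_5 = 8; y_5 = 11; w_5 = 3; d_5 = 3.5; h_5 = 3; x_6 = 5; y_6 = 4; z_6 = 4.5; h_6 = 4.5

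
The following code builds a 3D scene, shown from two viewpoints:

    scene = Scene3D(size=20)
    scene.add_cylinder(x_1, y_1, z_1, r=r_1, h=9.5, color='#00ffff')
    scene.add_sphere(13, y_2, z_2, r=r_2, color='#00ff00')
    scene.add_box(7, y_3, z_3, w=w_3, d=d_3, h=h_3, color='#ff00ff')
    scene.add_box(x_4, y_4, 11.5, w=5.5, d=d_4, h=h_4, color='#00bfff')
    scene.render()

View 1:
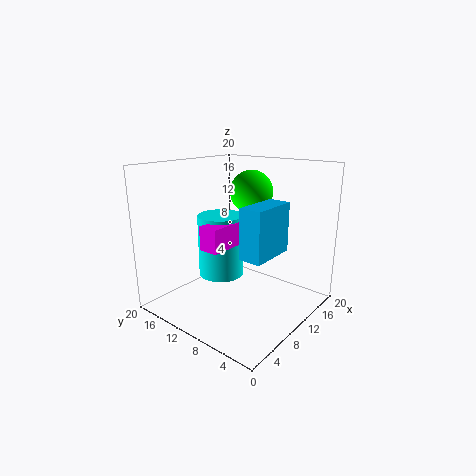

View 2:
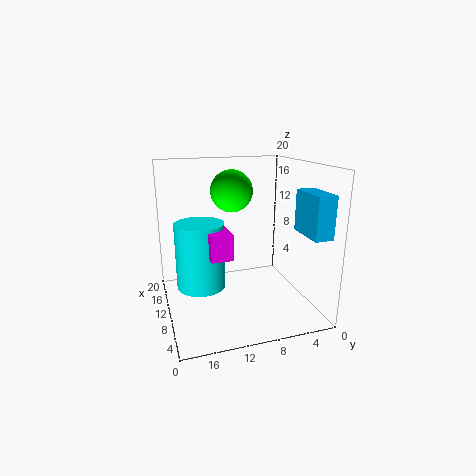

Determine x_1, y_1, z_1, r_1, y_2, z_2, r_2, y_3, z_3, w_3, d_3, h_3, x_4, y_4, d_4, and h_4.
x_1 = 12; y_1 = 15; z_1 = 2.5; r_1 = 3.5; y_2 = 10; z_2 = 16; r_2 = 3; y_3 = 11.5; z_3 = 8; w_3 = 6.5; d_3 = 3; h_3 = 3.5; x_4 = 1.5; y_4 = 0.5; d_4 = 2.5; h_4 = 5.5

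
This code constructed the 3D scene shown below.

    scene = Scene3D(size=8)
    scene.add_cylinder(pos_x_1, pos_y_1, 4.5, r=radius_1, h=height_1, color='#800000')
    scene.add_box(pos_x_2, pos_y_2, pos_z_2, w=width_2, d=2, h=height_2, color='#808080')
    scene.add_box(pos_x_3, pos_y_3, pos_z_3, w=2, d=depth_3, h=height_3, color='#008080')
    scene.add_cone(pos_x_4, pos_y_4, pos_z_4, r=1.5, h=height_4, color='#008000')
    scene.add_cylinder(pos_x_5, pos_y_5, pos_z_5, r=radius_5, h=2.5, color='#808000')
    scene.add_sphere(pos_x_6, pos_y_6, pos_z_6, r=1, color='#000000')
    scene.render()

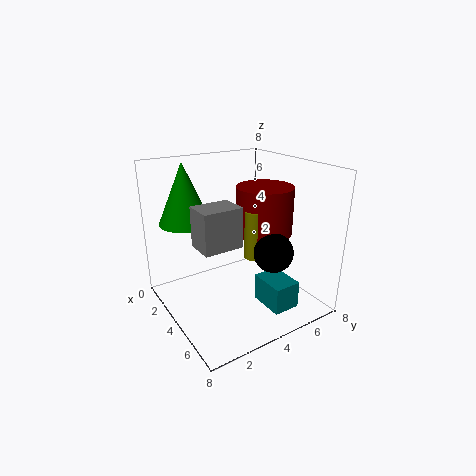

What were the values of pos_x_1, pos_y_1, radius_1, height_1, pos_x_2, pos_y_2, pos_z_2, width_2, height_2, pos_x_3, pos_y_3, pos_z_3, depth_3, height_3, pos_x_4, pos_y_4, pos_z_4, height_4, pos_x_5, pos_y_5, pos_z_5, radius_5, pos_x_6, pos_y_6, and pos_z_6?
pos_x_1 = 5; pos_y_1 = 5; radius_1 = 1.5; height_1 = 2.5; pos_x_2 = 4.5; pos_y_2 = 1; pos_z_2 = 4.5; width_2 = 1.5; height_2 = 2; pos_x_3 = 5; pos_y_3 = 4.5; pos_z_3 = 0.5; depth_3 = 1.5; height_3 = 1.5; pos_x_4 = 1.5; pos_y_4 = 2; pos_z_4 = 4.5; height_4 = 3.5; pos_x_5 = 5.5; pos_y_5 = 4; pos_z_5 = 3.5; radius_5 = 0.5; pos_x_6 = 6.5; pos_y_6 = 4.5; pos_z_6 = 4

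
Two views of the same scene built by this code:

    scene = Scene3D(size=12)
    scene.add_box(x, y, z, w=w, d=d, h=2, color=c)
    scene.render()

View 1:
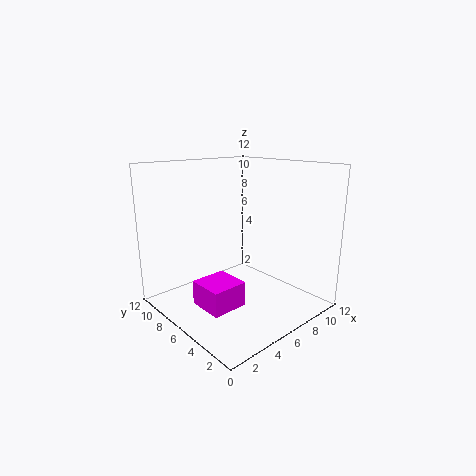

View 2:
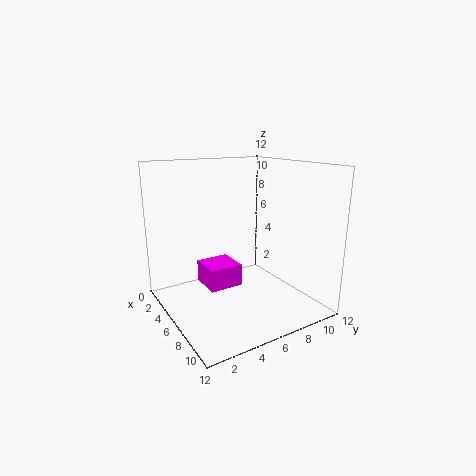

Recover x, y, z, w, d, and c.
x = 2, y = 4, z = 1, w = 3, d = 3, c = 'magenta'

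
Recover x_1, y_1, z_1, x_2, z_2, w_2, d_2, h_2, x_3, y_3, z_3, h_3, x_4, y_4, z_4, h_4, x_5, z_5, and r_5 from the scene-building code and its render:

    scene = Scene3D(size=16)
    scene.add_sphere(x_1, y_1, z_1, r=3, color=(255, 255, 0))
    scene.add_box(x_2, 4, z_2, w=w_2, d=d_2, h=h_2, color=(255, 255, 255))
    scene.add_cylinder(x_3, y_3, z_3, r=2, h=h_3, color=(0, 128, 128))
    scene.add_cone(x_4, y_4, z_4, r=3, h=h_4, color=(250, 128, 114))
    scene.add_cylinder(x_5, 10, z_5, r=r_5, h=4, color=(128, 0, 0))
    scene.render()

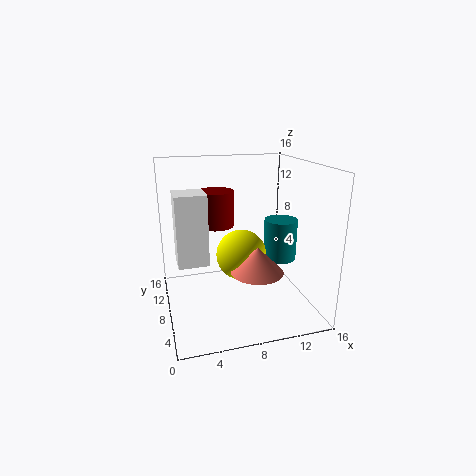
x_1 = 9; y_1 = 10; z_1 = 5; x_2 = 1; z_2 = 7; w_2 = 3; d_2 = 3; h_2 = 7; x_3 = 14; y_3 = 10; z_3 = 4; h_3 = 5; x_4 = 10; y_4 = 7; z_4 = 4; h_4 = 3; x_5 = 6; z_5 = 9; r_5 = 2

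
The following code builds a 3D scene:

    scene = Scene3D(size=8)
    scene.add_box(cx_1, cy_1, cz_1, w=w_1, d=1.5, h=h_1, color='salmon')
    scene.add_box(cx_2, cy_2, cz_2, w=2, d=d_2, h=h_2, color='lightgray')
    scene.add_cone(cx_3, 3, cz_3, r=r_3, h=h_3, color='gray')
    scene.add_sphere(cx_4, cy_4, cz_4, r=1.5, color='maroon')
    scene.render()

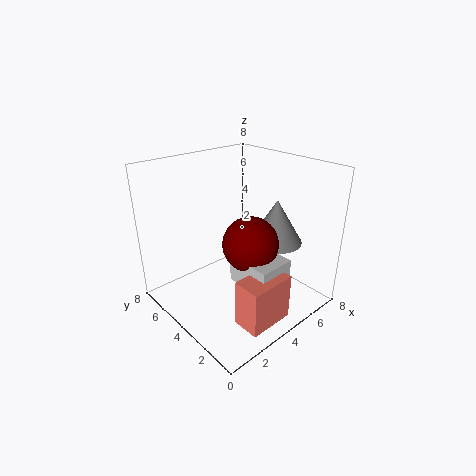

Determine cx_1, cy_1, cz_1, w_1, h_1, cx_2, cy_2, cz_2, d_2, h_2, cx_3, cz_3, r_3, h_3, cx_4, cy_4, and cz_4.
cx_1 = 2, cy_1 = 0.5, cz_1 = 0.5, w_1 = 2.5, h_1 = 2.5, cx_2 = 3, cy_2 = 1, cz_2 = 2, d_2 = 2.5, h_2 = 1.5, cx_3 = 6, cz_3 = 3.5, r_3 = 1.5, h_3 = 2.5, cx_4 = 4, cy_4 = 3, cz_4 = 4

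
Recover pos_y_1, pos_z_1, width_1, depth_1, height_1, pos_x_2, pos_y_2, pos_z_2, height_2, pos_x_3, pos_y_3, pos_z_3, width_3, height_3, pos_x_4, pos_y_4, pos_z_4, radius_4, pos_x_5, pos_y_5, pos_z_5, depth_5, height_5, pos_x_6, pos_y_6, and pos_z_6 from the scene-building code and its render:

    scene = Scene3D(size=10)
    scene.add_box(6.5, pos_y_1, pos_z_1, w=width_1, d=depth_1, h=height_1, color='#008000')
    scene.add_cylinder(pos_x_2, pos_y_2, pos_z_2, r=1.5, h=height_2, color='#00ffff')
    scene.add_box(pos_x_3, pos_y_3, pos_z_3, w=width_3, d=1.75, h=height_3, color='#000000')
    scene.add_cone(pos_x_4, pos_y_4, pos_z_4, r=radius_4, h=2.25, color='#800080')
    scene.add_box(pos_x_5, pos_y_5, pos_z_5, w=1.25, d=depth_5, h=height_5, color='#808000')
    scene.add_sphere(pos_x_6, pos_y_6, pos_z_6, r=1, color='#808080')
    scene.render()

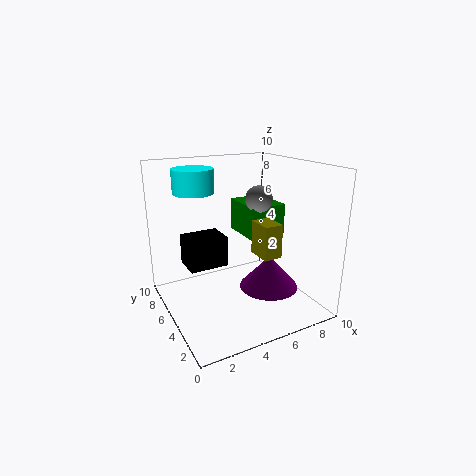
pos_y_1 = 5.5
pos_z_1 = 4.25
width_1 = 2.75
depth_1 = 3.5
height_1 = 2.5
pos_x_2 = 3
pos_y_2 = 8
pos_z_2 = 7.75
height_2 = 1.75
pos_x_3 = 0.5
pos_y_3 = 2
pos_z_3 = 4.75
width_3 = 2.25
height_3 = 1.75
pos_x_4 = 6.5
pos_y_4 = 3.25
pos_z_4 = 1.75
radius_4 = 2
pos_x_5 = 5.5
pos_y_5 = 2.25
pos_z_5 = 4.25
depth_5 = 1.75
height_5 = 2.25
pos_x_6 = 7.25
pos_y_6 = 6
pos_z_6 = 7.25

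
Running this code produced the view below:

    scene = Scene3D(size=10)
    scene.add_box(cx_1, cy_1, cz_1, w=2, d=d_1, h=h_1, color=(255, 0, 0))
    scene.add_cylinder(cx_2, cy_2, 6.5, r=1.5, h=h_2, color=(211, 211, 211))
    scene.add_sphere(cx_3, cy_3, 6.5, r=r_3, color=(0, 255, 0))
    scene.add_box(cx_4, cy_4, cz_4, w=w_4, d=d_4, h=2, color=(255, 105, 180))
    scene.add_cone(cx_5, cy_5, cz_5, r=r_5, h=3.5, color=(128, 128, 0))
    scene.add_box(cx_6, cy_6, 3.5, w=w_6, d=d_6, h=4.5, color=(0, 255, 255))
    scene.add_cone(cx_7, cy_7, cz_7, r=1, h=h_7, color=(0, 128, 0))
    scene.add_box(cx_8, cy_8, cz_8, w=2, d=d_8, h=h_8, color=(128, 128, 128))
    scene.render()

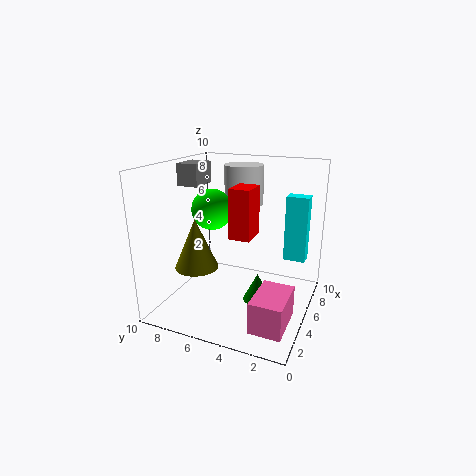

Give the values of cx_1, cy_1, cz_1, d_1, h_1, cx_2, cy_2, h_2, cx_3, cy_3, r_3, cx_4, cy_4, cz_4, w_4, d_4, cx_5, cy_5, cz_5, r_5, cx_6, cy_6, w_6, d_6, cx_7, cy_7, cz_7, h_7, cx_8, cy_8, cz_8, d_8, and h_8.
cx_1 = 4.5
cy_1 = 4
cz_1 = 5
d_1 = 1.5
h_1 = 3.5
cx_2 = 8.5
cy_2 = 6
h_2 = 3
cx_3 = 6
cy_3 = 7.5
r_3 = 1.5
cx_4 = 0.5
cy_4 = 0.5
cz_4 = 1
w_4 = 3
d_4 = 2
cx_5 = 3.5
cy_5 = 7.5
cz_5 = 3
r_5 = 1.5
cx_6 = 6
cy_6 = 0.5
w_6 = 1
d_6 = 1.5
cx_7 = 5
cy_7 = 3.5
cz_7 = 0.5
h_7 = 2
cx_8 = 4
cy_8 = 7.5
cz_8 = 8.5
d_8 = 1.5
h_8 = 1.5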